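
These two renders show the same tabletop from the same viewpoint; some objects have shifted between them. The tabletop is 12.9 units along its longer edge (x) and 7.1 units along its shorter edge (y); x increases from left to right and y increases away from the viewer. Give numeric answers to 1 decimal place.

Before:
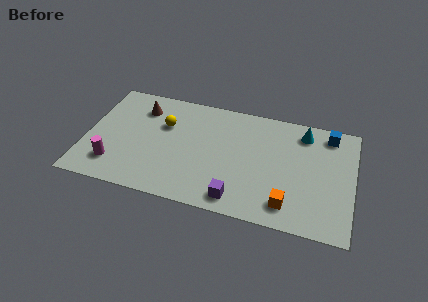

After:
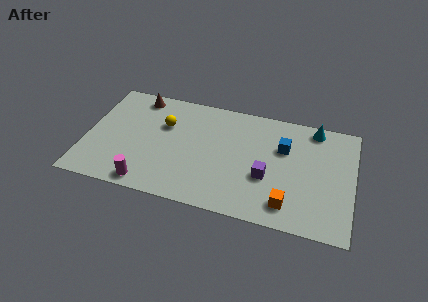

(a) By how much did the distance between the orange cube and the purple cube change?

-0.6

Before: roughly 2.4 units apart; after: 1.8. That's 0.6 units closer together.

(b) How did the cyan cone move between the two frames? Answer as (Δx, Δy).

(0.5, 0.4)

The cyan cone was at about (10.4, 5.9) and moved to about (10.9, 6.3).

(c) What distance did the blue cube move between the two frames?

2.5

The blue cube was near (11.6, 6.1) before and (9.5, 4.7) after, so it travelled √(2.1² + 1.4²) ≈ 2.5 units.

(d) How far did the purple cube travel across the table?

2.1

The purple cube moved from about (7.5, 1.0) to (8.8, 2.7), a distance of √(1.3² + 1.7²) ≈ 2.1.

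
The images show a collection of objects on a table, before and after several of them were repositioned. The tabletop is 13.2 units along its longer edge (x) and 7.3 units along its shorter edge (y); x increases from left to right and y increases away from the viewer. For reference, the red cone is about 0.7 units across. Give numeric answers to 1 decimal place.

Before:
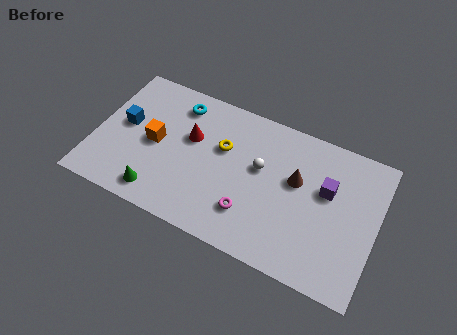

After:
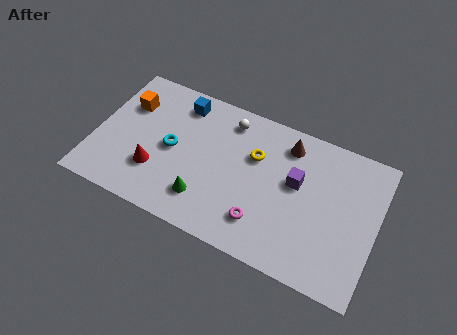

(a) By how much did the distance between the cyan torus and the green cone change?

-2.3

The distance was about 4.9 in the first image and 2.6 in the second, so they moved 2.3 units closer together.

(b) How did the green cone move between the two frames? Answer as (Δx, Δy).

(2.1, 0.6)

The green cone started near (3.3, 1.1) and ended near (5.4, 1.7).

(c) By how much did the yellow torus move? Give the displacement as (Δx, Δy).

(1.5, 0.2)

The yellow torus was at about (5.9, 4.6) and moved to about (7.4, 4.8).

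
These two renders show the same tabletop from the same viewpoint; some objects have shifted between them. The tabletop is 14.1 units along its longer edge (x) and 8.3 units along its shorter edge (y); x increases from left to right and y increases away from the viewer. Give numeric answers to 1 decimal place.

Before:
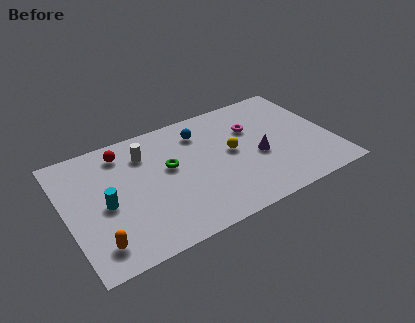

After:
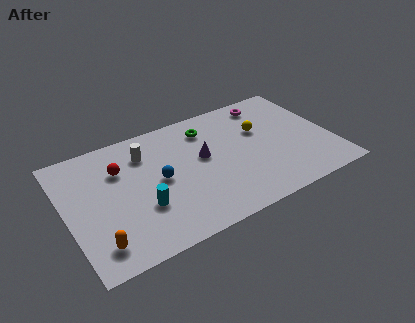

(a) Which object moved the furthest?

the blue sphere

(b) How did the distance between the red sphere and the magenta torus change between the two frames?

+1.4

Before: roughly 6.9 units apart; after: 8.3. That's 1.4 units further apart.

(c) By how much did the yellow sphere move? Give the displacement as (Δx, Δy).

(1.7, 0.9)

The yellow sphere was at about (8.8, 4.4) and moved to about (10.5, 5.3).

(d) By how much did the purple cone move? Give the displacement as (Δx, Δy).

(-2.8, 1.2)

The purple cone was at about (10.1, 3.5) and moved to about (7.3, 4.7).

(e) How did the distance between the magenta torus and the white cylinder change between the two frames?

+1.1

The distance was about 5.7 in the first image and 6.8 in the second, so they moved 1.1 units further apart.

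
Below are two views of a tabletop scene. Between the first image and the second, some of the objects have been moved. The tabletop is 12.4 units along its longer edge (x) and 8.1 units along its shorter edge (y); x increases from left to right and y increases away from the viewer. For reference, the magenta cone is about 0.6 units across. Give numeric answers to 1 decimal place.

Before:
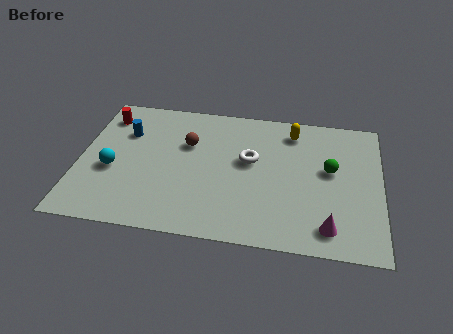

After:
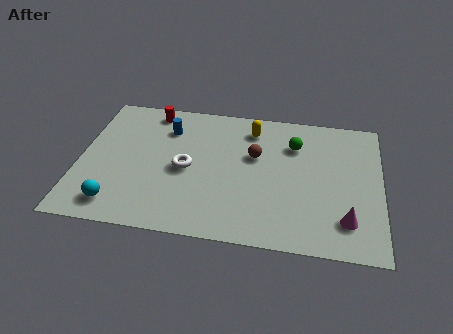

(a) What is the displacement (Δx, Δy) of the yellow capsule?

(-1.7, -0.1)

From the two frames, the yellow capsule sits at roughly (8.7, 6.7) before and (7.0, 6.6) after.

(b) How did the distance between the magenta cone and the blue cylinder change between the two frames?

-0.9

The distance was about 9.5 in the first image and 8.6 in the second, so they moved 0.9 units closer together.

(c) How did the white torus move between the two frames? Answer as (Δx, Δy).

(-2.6, -0.9)

From the two frames, the white torus sits at roughly (7.0, 4.7) before and (4.4, 3.8) after.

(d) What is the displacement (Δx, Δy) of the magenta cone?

(0.7, 0.5)

The magenta cone was at about (10.3, 1.3) and moved to about (11.0, 1.8).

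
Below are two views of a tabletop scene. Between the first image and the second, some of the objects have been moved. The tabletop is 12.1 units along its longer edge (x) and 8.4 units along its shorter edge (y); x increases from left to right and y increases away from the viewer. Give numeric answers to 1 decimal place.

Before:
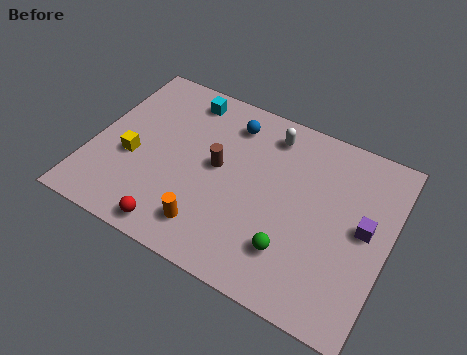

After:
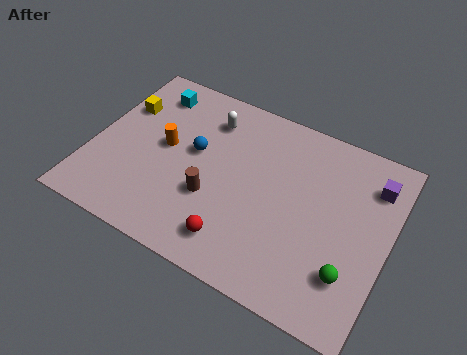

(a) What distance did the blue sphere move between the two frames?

2.3

From (5.3, 6.8) to (4.1, 4.8), the blue sphere covered √(1.2² + 2.0²) ≈ 2.3 units.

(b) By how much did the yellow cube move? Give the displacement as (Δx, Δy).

(-0.8, 2.3)

From the two frames, the yellow cube sits at roughly (1.7, 3.4) before and (0.9, 5.7) after.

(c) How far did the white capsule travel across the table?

2.5

The white capsule moved from about (6.9, 7.0) to (4.4, 6.6), a distance of √(2.5² + 0.4²) ≈ 2.5.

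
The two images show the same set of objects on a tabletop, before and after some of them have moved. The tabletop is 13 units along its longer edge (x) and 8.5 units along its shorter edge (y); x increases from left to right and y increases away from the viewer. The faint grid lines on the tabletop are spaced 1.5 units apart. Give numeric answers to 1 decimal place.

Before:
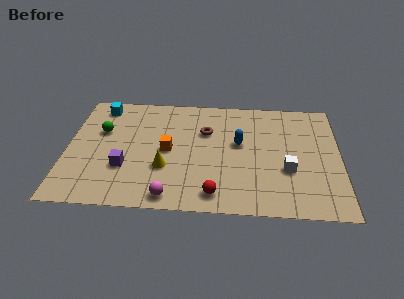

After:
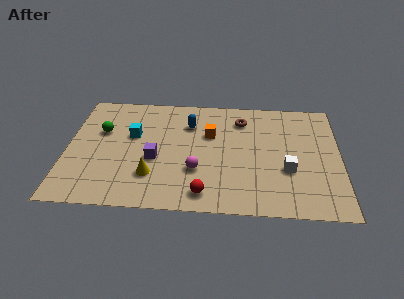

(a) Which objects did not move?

the white cube and the green sphere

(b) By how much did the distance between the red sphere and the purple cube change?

-1.3

They were about 4.6 units apart before and 3.3 after — 1.3 units closer together.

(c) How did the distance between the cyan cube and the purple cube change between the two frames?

-2.7

Before: roughly 4.7 units apart; after: 2.0. That's 2.7 units closer together.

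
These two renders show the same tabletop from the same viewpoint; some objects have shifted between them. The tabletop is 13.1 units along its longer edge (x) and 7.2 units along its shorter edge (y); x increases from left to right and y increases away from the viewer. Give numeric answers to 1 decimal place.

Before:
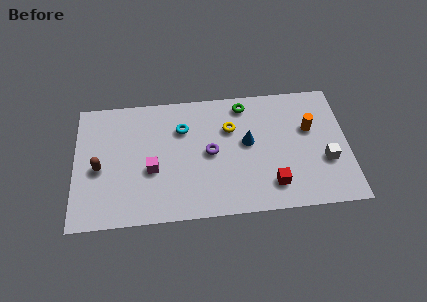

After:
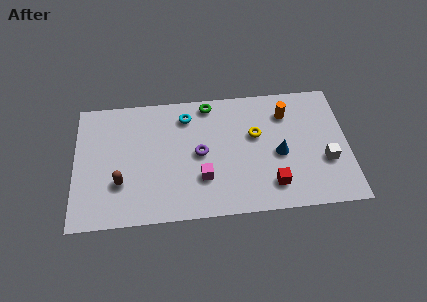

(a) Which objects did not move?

the white cube and the red cube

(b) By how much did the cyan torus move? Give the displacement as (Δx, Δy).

(0.2, 0.7)

The cyan torus started near (5.2, 5.1) and ended near (5.4, 5.8).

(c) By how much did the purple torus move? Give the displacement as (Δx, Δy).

(-0.5, 0.0)

The purple torus was at about (6.5, 3.6) and moved to about (6.0, 3.6).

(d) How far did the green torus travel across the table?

1.7

From (8.2, 6.2) to (6.5, 6.4), the green torus covered √(1.7² + 0.2²) ≈ 1.7 units.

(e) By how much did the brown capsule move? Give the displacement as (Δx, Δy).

(1.0, -0.9)

The brown capsule started near (1.2, 3.2) and ended near (2.2, 2.3).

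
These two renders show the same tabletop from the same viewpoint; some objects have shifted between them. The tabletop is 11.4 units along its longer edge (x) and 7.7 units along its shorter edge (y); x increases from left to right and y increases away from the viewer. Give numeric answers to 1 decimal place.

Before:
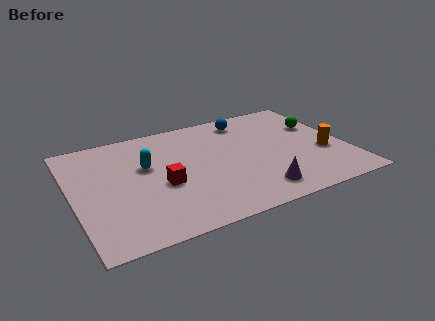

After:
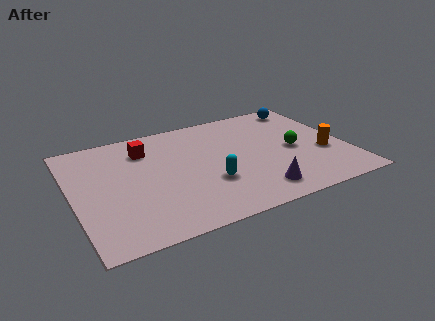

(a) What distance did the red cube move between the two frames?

2.7

The red cube moved from about (3.6, 3.2) to (3.2, 5.9), a distance of √(0.4² + 2.7²) ≈ 2.7.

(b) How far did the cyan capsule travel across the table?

3.2

The cyan capsule moved from about (3.1, 4.7) to (5.5, 2.6), a distance of √(2.4² + 2.1²) ≈ 3.2.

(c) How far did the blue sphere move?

2.6

From (7.6, 6.5) to (10.2, 6.7), the blue sphere covered √(2.6² + 0.2²) ≈ 2.6 units.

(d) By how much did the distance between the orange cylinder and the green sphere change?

-0.7

They were about 2.1 units apart before and 1.4 after — 0.7 units closer together.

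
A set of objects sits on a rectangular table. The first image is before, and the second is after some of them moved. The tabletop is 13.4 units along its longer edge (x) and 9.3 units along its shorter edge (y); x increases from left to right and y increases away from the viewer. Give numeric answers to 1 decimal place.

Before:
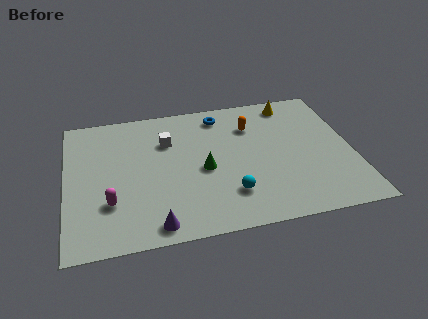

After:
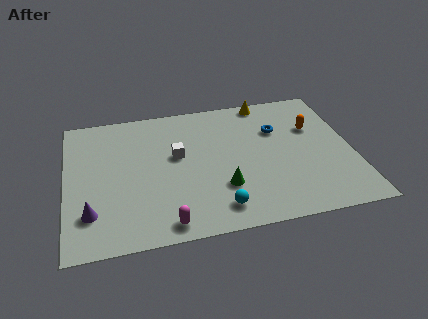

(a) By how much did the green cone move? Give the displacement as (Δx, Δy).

(0.8, -1.4)

From the two frames, the green cone sits at roughly (6.4, 4.2) before and (7.2, 2.8) after.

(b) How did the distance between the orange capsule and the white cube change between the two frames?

+2.5

The distance was about 4.0 in the first image and 6.5 in the second, so they moved 2.5 units further apart.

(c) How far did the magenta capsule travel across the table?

3.1

The magenta capsule moved from about (2.0, 2.8) to (4.5, 1.0), a distance of √(2.5² + 1.8²) ≈ 3.1.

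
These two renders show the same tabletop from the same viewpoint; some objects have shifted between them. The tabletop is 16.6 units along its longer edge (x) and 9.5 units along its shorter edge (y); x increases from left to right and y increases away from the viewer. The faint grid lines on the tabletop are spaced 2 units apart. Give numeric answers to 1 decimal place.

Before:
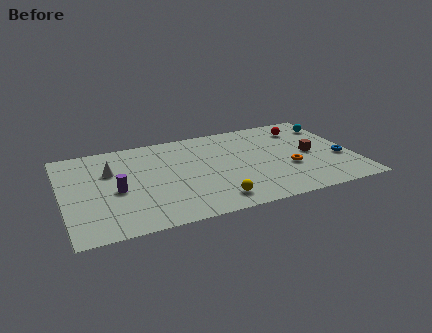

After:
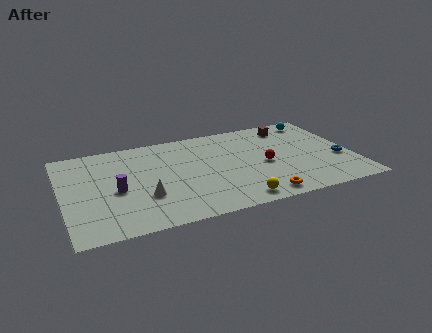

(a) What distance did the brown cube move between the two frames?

3.4

The brown cube was near (14.2, 4.6) before and (13.4, 7.9) after, so it travelled √(0.8² + 3.3²) ≈ 3.4 units.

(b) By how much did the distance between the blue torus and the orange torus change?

+2.5

They were about 3.0 units apart before and 5.5 after — 2.5 units further apart.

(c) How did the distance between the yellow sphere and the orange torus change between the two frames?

-3.5

The distance was about 4.9 in the first image and 1.4 in the second, so they moved 3.5 units closer together.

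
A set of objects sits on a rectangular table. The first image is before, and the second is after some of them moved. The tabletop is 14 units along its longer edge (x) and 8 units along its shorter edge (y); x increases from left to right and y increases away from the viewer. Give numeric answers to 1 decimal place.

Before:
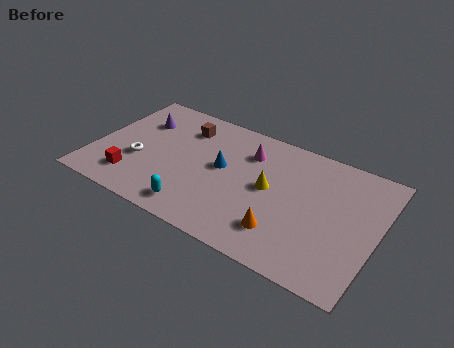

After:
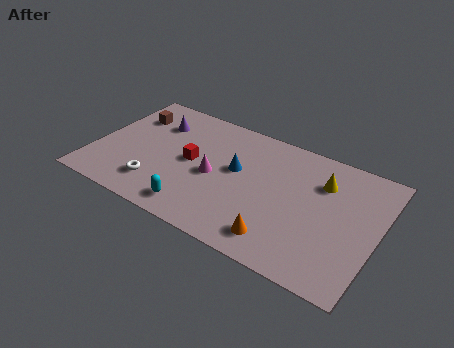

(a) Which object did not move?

the cyan capsule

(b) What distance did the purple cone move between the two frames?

0.8

From (1.9, 5.7) to (2.7, 5.9), the purple cone covered √(0.8² + 0.2²) ≈ 0.8 units.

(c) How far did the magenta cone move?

2.7

From (7.4, 6.0) to (6.0, 3.7), the magenta cone covered √(1.4² + 2.3²) ≈ 2.7 units.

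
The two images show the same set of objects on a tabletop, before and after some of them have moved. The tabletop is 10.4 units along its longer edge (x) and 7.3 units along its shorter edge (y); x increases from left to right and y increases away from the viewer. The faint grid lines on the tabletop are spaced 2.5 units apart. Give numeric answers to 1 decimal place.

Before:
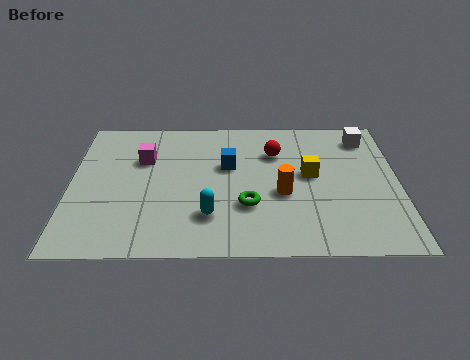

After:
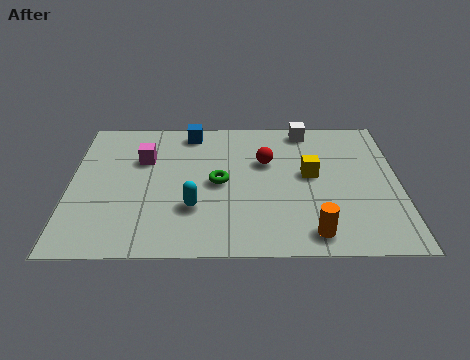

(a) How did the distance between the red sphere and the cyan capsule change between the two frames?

-0.6

The distance was about 3.9 in the first image and 3.3 in the second, so they moved 0.6 units closer together.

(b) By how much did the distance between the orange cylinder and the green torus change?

+2.6

The distance was about 1.3 in the first image and 3.9 in the second, so they moved 2.6 units further apart.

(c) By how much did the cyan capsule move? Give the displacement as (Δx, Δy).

(-0.5, 0.4)

The cyan capsule was at about (4.4, 1.9) and moved to about (3.9, 2.3).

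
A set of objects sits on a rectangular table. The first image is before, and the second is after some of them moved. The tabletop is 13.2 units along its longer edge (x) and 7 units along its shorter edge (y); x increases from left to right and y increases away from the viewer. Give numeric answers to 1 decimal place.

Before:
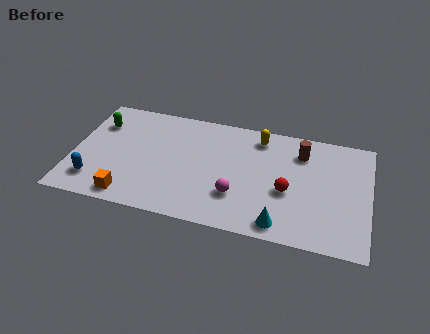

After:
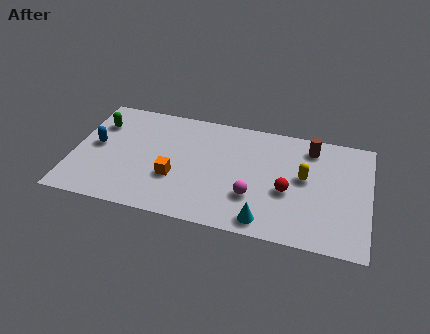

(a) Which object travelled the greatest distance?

the yellow capsule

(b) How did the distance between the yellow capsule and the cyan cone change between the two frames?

-1.7

They were about 5.1 units apart before and 3.4 after — 1.7 units closer together.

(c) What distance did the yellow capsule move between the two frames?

2.9

The yellow capsule moved from about (8.2, 5.9) to (10.3, 3.9), a distance of √(2.1² + 2.0²) ≈ 2.9.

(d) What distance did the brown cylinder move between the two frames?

0.6

The brown cylinder was near (10.1, 5.4) before and (10.5, 5.8) after, so it travelled √(0.4² + 0.4²) ≈ 0.6 units.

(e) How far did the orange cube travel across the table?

2.5

From (2.7, 0.9) to (4.6, 2.5), the orange cube covered √(1.9² + 1.6²) ≈ 2.5 units.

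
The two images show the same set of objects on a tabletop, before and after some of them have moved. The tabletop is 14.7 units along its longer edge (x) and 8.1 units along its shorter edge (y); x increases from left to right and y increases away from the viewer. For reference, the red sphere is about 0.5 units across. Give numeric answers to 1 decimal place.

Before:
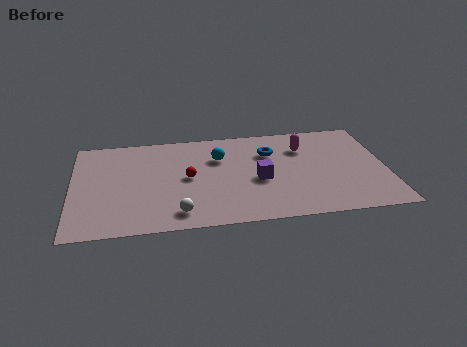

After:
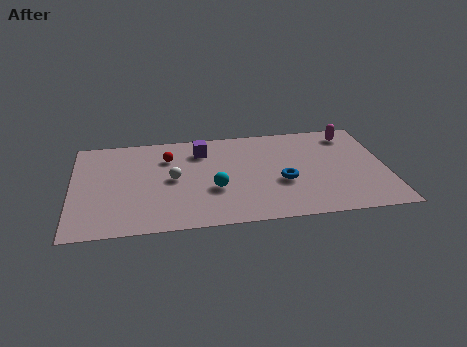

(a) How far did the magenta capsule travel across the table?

2.5

From (10.9, 5.9) to (13.2, 6.8), the magenta capsule covered √(2.3² + 0.9²) ≈ 2.5 units.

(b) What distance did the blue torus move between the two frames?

2.5

The blue torus was near (9.3, 5.7) before and (9.8, 3.2) after, so it travelled √(0.5² + 2.5²) ≈ 2.5 units.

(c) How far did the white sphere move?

2.8

The white sphere moved from about (4.9, 1.3) to (4.7, 4.1), a distance of √(0.2² + 2.8²) ≈ 2.8.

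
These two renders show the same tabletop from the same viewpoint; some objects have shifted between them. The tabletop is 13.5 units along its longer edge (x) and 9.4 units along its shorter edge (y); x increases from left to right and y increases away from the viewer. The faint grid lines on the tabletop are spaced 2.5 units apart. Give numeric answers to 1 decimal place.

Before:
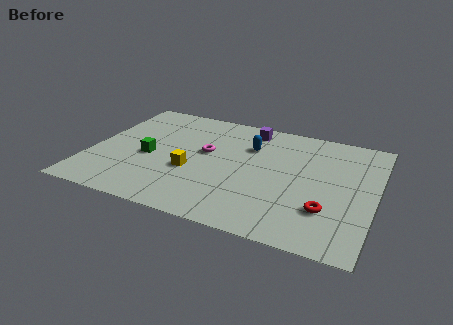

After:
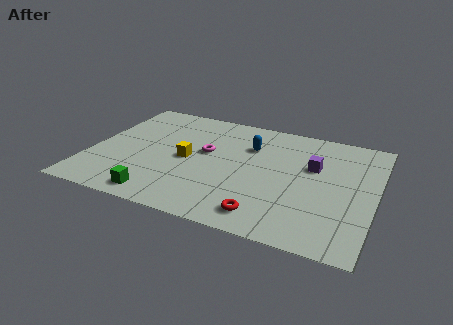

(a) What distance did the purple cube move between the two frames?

4.0

From (7.2, 8.1) to (10.5, 5.9), the purple cube covered √(3.3² + 2.2²) ≈ 4.0 units.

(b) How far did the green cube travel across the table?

3.1

From (2.8, 4.1) to (3.7, 1.1), the green cube covered √(0.9² + 3.0²) ≈ 3.1 units.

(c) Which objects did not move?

the magenta torus and the blue capsule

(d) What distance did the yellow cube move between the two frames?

0.9

From (4.9, 3.6) to (4.6, 4.5), the yellow cube covered √(0.3² + 0.9²) ≈ 0.9 units.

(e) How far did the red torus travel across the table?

3.0

The red torus was near (11.4, 2.7) before and (8.7, 1.4) after, so it travelled √(2.7² + 1.3²) ≈ 3.0 units.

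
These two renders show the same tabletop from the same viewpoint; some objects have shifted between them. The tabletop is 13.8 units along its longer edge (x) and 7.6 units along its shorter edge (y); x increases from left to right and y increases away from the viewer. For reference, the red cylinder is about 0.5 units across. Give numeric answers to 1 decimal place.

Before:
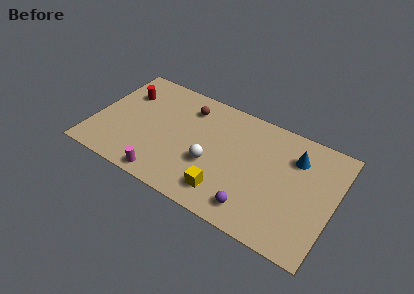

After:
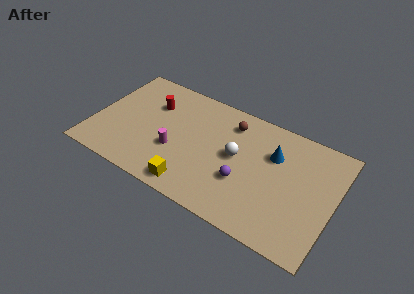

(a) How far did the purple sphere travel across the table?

1.6

The purple sphere moved from about (9.6, 1.3) to (8.8, 2.7), a distance of √(0.8² + 1.4²) ≈ 1.6.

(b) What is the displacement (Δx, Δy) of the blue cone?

(-1.2, -0.4)

The blue cone started near (11.4, 5.6) and ended near (10.2, 5.2).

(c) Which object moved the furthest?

the brown sphere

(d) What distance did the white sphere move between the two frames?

1.8

From (6.9, 2.9) to (8.2, 4.1), the white sphere covered √(1.3² + 1.2²) ≈ 1.8 units.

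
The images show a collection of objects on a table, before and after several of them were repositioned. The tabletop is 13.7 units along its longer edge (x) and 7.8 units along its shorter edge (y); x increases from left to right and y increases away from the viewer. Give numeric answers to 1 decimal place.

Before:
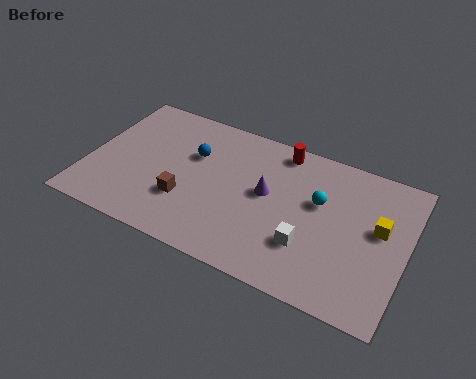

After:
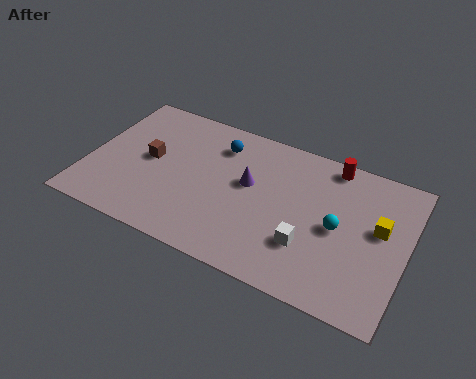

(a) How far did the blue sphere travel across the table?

1.4

The blue sphere was near (4.4, 5.1) before and (5.4, 6.1) after, so it travelled √(1.0² + 1.0²) ≈ 1.4 units.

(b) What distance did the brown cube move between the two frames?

2.4

The brown cube was near (4.4, 2.5) before and (2.6, 4.1) after, so it travelled √(1.8² + 1.6²) ≈ 2.4 units.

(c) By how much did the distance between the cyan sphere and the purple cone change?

+1.7

The distance was about 2.3 in the first image and 4.0 in the second, so they moved 1.7 units further apart.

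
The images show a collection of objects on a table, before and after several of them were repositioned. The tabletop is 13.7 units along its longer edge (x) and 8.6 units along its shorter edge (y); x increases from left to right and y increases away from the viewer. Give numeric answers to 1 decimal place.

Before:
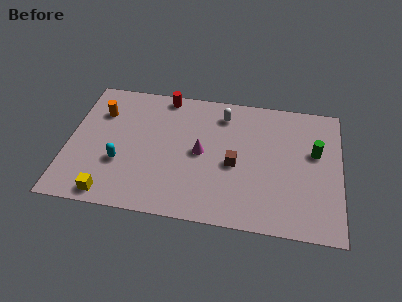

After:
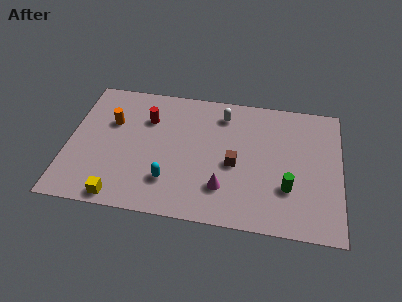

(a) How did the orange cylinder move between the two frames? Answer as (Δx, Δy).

(0.6, -0.6)

From the two frames, the orange cylinder sits at roughly (1.5, 6.2) before and (2.1, 5.6) after.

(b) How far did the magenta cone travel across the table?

2.4

The magenta cone was near (6.7, 4.3) before and (7.9, 2.2) after, so it travelled √(1.2² + 2.1²) ≈ 2.4 units.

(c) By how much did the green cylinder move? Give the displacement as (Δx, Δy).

(-1.3, -2.5)

From the two frames, the green cylinder sits at roughly (12.4, 5.2) before and (11.1, 2.7) after.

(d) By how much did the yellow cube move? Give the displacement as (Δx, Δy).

(0.5, -0.1)

The yellow cube was at about (2.3, 0.9) and moved to about (2.8, 0.8).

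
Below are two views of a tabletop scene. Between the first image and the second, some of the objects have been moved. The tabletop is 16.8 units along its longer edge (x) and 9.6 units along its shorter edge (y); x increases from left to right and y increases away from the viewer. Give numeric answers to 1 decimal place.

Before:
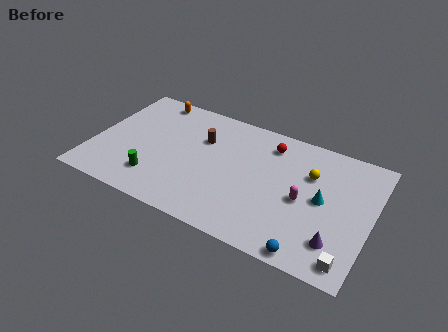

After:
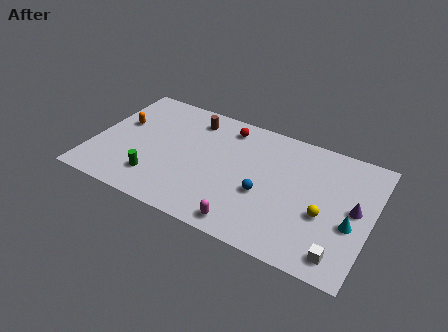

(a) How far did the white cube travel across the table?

0.5

From (15.8, 1.2) to (15.3, 1.4), the white cube covered √(0.5² + 0.2²) ≈ 0.5 units.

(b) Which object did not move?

the green cylinder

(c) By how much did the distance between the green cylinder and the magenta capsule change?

-3.2

Before: roughly 9.0 units apart; after: 5.8. That's 3.2 units closer together.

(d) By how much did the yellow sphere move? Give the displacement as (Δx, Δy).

(1.1, -2.7)

The yellow sphere was at about (13.0, 6.5) and moved to about (14.1, 3.8).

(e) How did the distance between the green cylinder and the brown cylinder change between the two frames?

+1.0

The distance was about 4.9 in the first image and 5.9 in the second, so they moved 1.0 units further apart.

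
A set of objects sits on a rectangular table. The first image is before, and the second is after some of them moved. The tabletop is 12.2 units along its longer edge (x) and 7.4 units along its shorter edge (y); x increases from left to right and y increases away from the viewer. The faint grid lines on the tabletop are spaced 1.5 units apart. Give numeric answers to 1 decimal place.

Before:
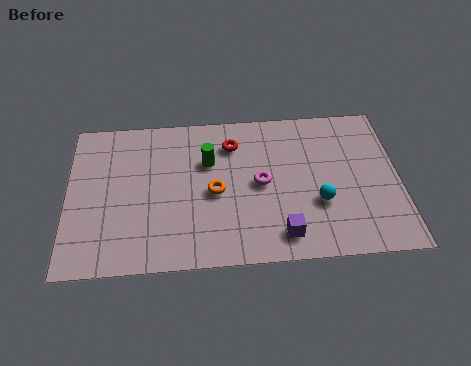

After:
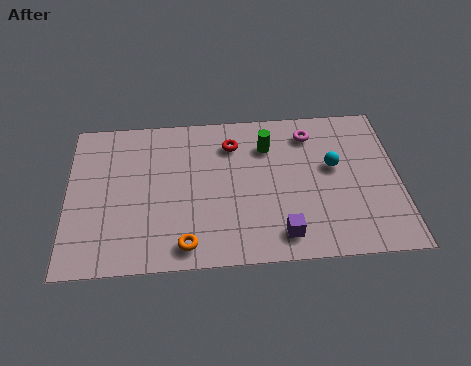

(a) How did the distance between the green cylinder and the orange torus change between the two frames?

+4.0

Before: roughly 1.5 units apart; after: 5.5. That's 4.0 units further apart.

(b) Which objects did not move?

the red torus and the purple cube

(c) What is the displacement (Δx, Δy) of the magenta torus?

(1.9, 2.3)

The magenta torus started near (7.1, 3.7) and ended near (9.0, 6.0).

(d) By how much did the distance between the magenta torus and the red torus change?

+0.7

The distance was about 2.2 in the first image and 2.9 in the second, so they moved 0.7 units further apart.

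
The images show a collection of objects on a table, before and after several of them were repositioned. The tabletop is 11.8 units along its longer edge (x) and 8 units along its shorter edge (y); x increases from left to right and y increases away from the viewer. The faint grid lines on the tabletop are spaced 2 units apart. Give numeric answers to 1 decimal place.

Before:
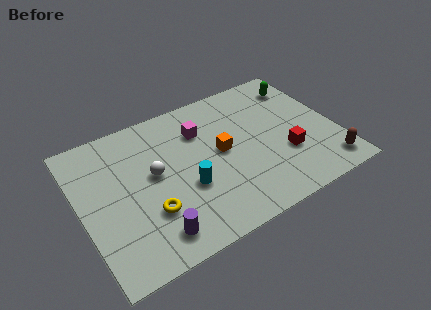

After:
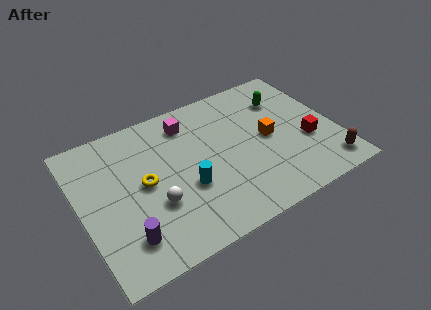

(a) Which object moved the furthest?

the orange cube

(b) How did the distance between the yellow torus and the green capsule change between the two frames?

-1.6

The distance was about 8.7 in the first image and 7.1 in the second, so they moved 1.6 units closer together.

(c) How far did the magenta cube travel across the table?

0.9

The magenta cube moved from about (5.8, 5.8) to (5.3, 6.5), a distance of √(0.5² + 0.7²) ≈ 0.9.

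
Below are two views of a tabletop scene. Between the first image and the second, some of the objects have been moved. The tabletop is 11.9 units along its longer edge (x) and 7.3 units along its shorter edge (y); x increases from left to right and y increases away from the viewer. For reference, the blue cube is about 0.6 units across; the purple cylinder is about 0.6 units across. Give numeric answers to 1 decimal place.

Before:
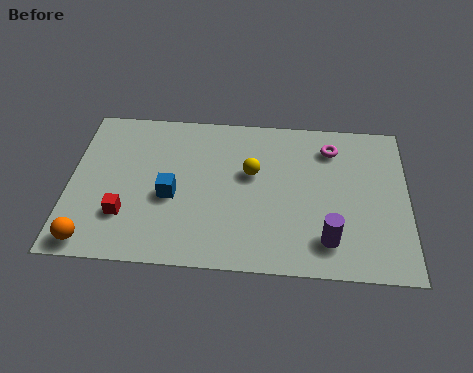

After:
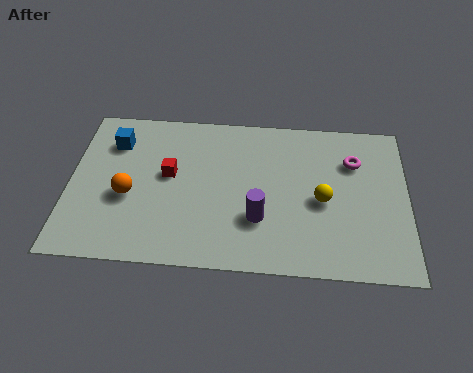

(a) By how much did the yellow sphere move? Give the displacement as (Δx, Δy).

(2.5, -1.1)

The yellow sphere started near (6.4, 4.4) and ended near (8.9, 3.3).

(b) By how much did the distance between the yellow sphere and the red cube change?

+0.5

The distance was about 5.0 in the first image and 5.5 in the second, so they moved 0.5 units further apart.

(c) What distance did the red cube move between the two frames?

2.5

The red cube was near (2.0, 2.1) before and (3.5, 4.1) after, so it travelled √(1.5² + 2.0²) ≈ 2.5 units.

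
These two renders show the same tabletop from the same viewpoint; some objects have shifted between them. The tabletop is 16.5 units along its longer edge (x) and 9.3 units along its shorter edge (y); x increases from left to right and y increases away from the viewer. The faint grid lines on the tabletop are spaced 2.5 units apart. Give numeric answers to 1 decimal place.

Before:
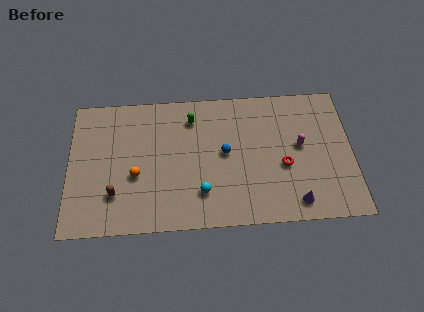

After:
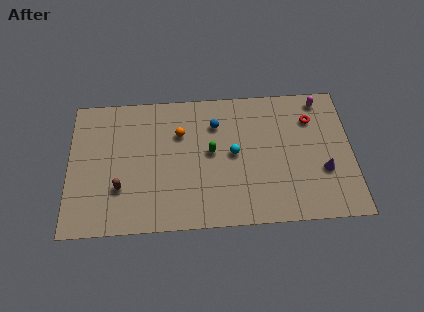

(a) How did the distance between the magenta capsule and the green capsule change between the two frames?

+0.5

They were about 6.7 units apart before and 7.2 after — 0.5 units further apart.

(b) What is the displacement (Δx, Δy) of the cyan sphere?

(1.9, 2.5)

The cyan sphere was at about (7.7, 2.3) and moved to about (9.6, 4.8).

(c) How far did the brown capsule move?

0.5

The brown capsule was near (2.7, 2.5) before and (3.0, 2.9) after, so it travelled √(0.3² + 0.4²) ≈ 0.5 units.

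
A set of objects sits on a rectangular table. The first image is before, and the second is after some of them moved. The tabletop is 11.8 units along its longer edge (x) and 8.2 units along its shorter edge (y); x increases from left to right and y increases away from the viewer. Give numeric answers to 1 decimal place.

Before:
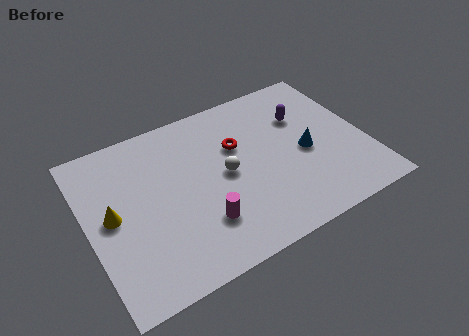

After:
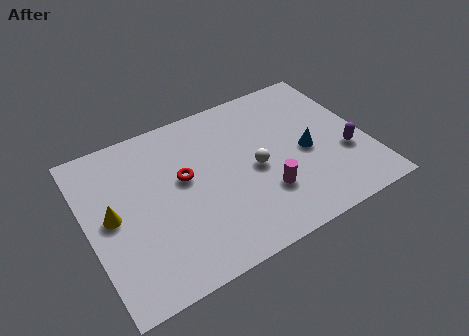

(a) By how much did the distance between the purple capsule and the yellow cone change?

+1.4

The distance was about 8.5 in the first image and 9.9 in the second, so they moved 1.4 units further apart.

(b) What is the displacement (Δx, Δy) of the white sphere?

(1.2, -0.3)

The white sphere was at about (5.8, 4.1) and moved to about (7.0, 3.8).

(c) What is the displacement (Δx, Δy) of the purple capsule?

(1.4, -2.7)

From the two frames, the purple capsule sits at roughly (9.4, 5.6) before and (10.8, 2.9) after.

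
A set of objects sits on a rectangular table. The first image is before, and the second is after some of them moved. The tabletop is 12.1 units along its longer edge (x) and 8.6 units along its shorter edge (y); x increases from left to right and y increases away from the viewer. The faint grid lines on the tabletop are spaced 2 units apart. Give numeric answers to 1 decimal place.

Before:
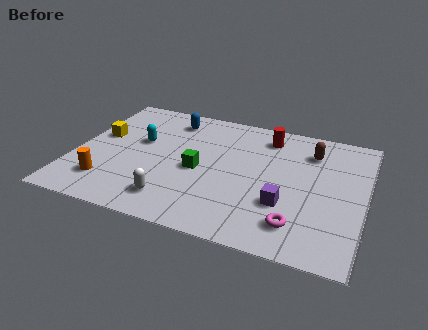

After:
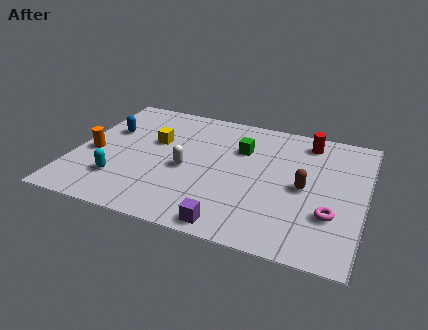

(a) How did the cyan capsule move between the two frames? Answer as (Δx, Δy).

(-0.5, -2.9)

The cyan capsule started near (2.6, 5.1) and ended near (2.1, 2.2).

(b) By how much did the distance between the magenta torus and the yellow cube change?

-1.2

They were about 9.2 units apart before and 8.0 after — 1.2 units closer together.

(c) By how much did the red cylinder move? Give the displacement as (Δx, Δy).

(1.7, 0.2)

The red cylinder was at about (7.8, 7.1) and moved to about (9.5, 7.3).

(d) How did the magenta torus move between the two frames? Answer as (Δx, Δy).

(1.3, 1.0)

The magenta torus was at about (9.5, 1.7) and moved to about (10.8, 2.7).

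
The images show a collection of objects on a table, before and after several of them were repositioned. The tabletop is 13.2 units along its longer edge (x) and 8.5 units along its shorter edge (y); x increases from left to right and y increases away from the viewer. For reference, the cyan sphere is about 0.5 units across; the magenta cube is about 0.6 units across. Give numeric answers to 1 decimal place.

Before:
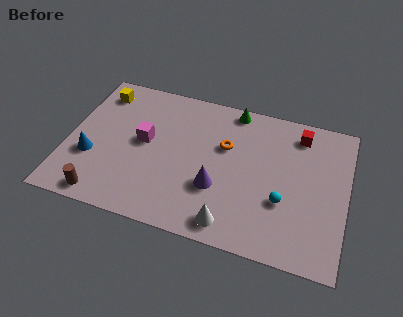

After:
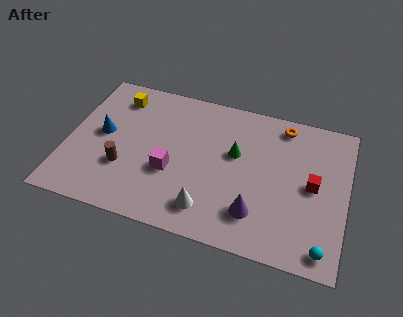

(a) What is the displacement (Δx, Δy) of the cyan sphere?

(2.0, -2.0)

The cyan sphere was at about (10.3, 3.0) and moved to about (12.3, 1.0).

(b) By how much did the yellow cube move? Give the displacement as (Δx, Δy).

(0.9, -0.1)

The yellow cube was at about (1.2, 7.0) and moved to about (2.1, 6.9).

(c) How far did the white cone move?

1.2

From (8.0, 1.1) to (6.9, 1.6), the white cone covered √(1.1² + 0.5²) ≈ 1.2 units.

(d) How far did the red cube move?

2.9

The red cube was near (10.8, 7.1) before and (11.6, 4.3) after, so it travelled √(0.8² + 2.8²) ≈ 2.9 units.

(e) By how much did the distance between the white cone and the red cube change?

-1.2

The distance was about 6.6 in the first image and 5.4 in the second, so they moved 1.2 units closer together.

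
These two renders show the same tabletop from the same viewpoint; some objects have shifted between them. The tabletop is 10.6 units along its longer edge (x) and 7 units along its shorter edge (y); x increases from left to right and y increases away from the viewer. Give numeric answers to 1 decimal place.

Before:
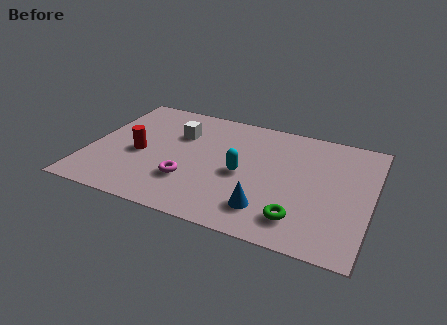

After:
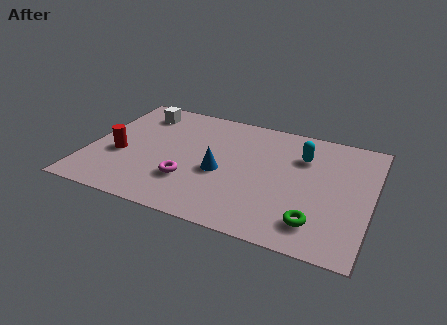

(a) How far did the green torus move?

0.6

The green torus was near (8.1, 1.4) before and (8.7, 1.4) after, so it travelled √(0.6² + 0.0²) ≈ 0.6 units.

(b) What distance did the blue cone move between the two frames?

2.4

The blue cone was near (6.9, 1.5) before and (5.0, 3.0) after, so it travelled √(1.9² + 1.5²) ≈ 2.4 units.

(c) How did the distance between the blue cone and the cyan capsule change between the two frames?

+1.5

They were about 2.0 units apart before and 3.5 after — 1.5 units further apart.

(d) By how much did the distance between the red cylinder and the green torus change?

+1.2

They were about 6.4 units apart before and 7.6 after — 1.2 units further apart.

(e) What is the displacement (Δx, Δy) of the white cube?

(-1.6, 0.9)

The white cube started near (3.2, 4.8) and ended near (1.6, 5.7).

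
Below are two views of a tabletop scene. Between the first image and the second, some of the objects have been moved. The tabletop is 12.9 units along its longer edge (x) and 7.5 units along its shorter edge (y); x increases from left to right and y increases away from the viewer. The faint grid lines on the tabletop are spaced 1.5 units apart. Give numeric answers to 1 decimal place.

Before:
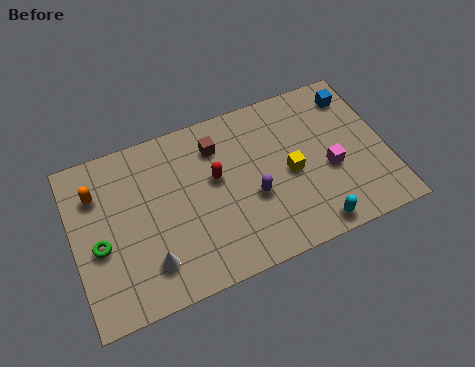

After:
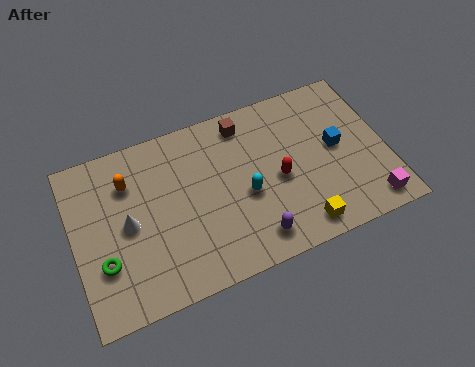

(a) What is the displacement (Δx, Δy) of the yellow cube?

(0.1, -2.5)

The yellow cube started near (8.9, 3.5) and ended near (9.0, 1.0).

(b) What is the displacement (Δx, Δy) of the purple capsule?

(-0.2, -1.8)

From the two frames, the purple capsule sits at roughly (7.3, 3.0) before and (7.1, 1.2) after.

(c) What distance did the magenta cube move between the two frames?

2.5

The magenta cube was near (10.5, 3.1) before and (11.9, 1.0) after, so it travelled √(1.4² + 2.1²) ≈ 2.5 units.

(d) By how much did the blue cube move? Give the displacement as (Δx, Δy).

(-1.0, -2.1)

The blue cube was at about (11.9, 6.1) and moved to about (10.9, 4.0).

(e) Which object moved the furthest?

the cyan capsule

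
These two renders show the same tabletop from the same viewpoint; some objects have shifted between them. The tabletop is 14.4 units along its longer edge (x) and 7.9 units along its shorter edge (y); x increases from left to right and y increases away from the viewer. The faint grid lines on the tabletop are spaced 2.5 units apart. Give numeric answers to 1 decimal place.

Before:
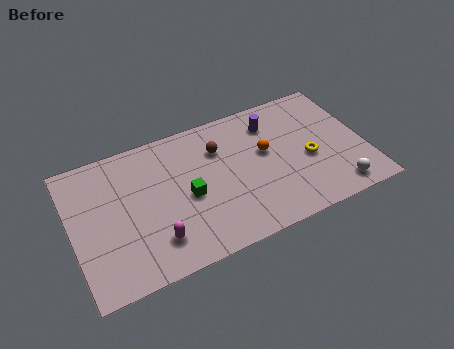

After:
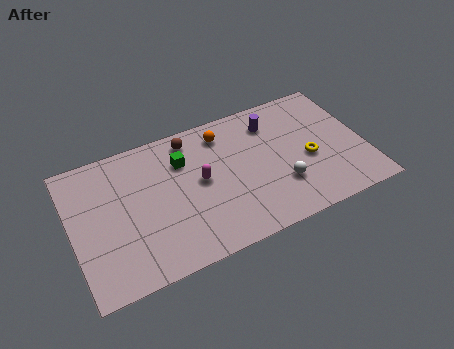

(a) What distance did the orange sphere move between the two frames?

2.7

The orange sphere was near (9.6, 4.6) before and (7.7, 6.5) after, so it travelled √(1.9² + 1.9²) ≈ 2.7 units.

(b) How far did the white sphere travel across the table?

2.9

The white sphere was near (12.7, 1.1) before and (10.1, 2.4) after, so it travelled √(2.6² + 1.3²) ≈ 2.9 units.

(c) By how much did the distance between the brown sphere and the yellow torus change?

+1.7

They were about 4.8 units apart before and 6.5 after — 1.7 units further apart.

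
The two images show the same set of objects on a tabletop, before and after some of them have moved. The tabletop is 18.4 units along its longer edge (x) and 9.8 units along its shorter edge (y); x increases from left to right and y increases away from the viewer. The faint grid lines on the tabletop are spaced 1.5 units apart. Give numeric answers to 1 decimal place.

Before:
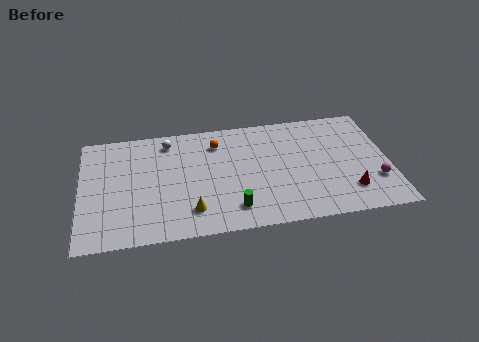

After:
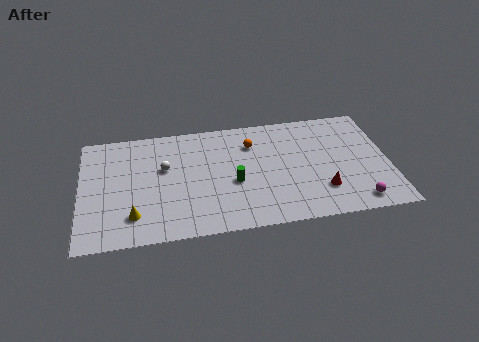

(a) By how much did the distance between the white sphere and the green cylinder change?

-2.9

They were about 7.4 units apart before and 4.5 after — 2.9 units closer together.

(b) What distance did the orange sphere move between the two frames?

2.1

The orange sphere was near (8.2, 7.7) before and (10.3, 7.3) after, so it travelled √(2.1² + 0.4²) ≈ 2.1 units.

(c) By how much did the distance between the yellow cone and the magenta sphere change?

+2.2

Before: roughly 11.0 units apart; after: 13.2. That's 2.2 units further apart.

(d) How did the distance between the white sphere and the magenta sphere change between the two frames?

-1.1

The distance was about 13.3 in the first image and 12.2 in the second, so they moved 1.1 units closer together.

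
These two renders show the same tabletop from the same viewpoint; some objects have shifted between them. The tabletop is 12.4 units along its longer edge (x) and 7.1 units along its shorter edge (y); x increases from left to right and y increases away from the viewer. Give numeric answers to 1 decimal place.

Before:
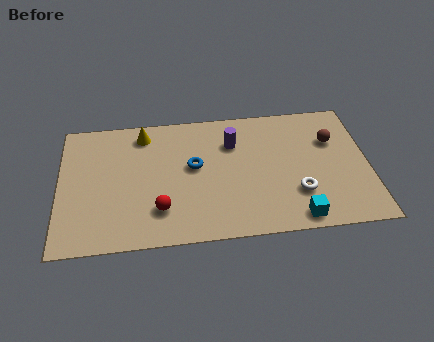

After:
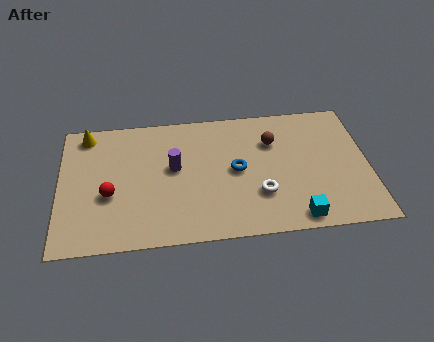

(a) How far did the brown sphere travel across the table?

2.4

The brown sphere moved from about (11.0, 4.8) to (8.6, 5.0), a distance of √(2.4² + 0.2²) ≈ 2.4.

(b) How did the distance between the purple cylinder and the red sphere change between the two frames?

-1.6

The distance was about 4.5 in the first image and 2.9 in the second, so they moved 1.6 units closer together.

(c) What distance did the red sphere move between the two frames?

2.2

The red sphere was near (4.0, 1.8) before and (2.0, 2.8) after, so it travelled √(2.0² + 1.0²) ≈ 2.2 units.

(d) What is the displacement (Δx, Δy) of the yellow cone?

(-2.3, 0.2)

The yellow cone started near (3.4, 6.0) and ended near (1.1, 6.2).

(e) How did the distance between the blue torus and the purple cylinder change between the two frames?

+0.6

The distance was about 1.9 in the first image and 2.5 in the second, so they moved 0.6 units further apart.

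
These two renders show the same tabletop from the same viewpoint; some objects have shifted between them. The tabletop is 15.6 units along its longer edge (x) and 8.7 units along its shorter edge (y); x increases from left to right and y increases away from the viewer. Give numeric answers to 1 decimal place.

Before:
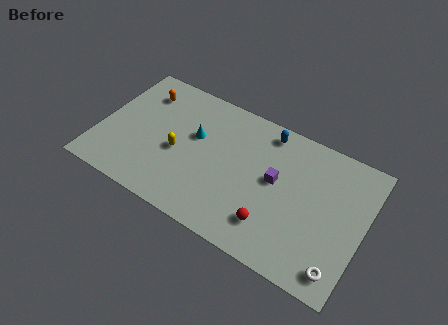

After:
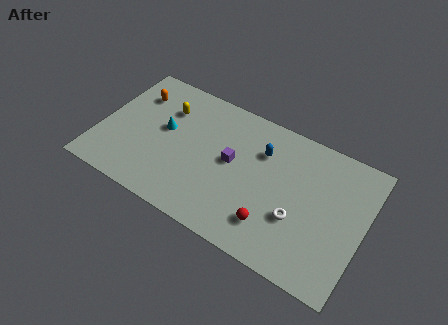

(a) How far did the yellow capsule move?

2.7

The yellow capsule was near (4.7, 3.8) before and (3.6, 6.3) after, so it travelled √(1.1² + 2.5²) ≈ 2.7 units.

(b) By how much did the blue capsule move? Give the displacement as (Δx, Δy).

(-0.1, -1.4)

From the two frames, the blue capsule sits at roughly (9.5, 7.6) before and (9.4, 6.2) after.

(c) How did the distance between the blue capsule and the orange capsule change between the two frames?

+0.3

They were about 7.4 units apart before and 7.7 after — 0.3 units further apart.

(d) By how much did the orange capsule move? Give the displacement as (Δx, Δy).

(-0.4, -0.3)

From the two frames, the orange capsule sits at roughly (2.1, 6.8) before and (1.7, 6.5) after.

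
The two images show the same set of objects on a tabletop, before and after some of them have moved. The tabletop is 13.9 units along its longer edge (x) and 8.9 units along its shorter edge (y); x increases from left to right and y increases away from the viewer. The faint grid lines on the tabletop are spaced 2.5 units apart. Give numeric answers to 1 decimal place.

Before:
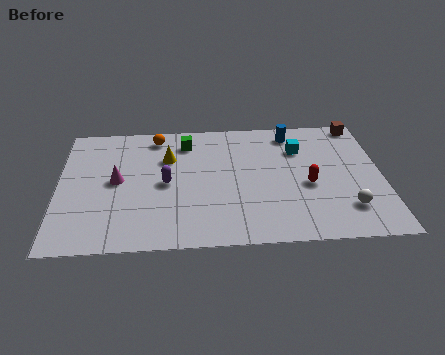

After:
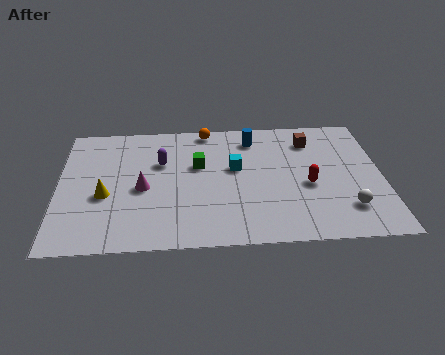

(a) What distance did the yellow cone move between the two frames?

3.7

The yellow cone was near (4.7, 6.1) before and (2.0, 3.6) after, so it travelled √(2.7² + 2.5²) ≈ 3.7 units.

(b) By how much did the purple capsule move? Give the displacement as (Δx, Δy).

(-0.2, 1.5)

The purple capsule started near (4.6, 4.3) and ended near (4.4, 5.8).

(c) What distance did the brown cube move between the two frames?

2.5

From (13.1, 8.1) to (10.9, 7.0), the brown cube covered √(2.2² + 1.1²) ≈ 2.5 units.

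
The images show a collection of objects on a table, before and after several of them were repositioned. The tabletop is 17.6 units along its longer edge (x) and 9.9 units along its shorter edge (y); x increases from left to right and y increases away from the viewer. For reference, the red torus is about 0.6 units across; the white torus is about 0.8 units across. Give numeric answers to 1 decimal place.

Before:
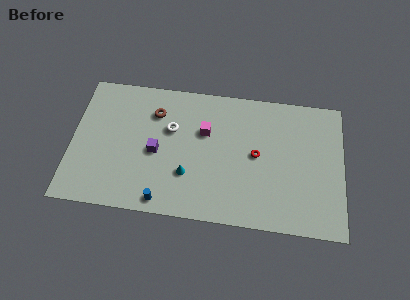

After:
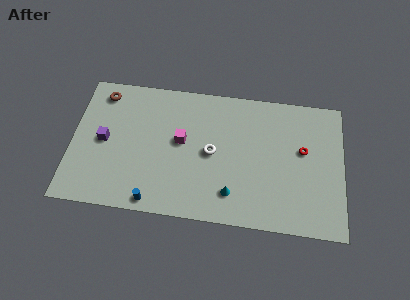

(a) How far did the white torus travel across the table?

3.0

From (6.4, 6.3) to (9.1, 4.9), the white torus covered √(2.7² + 1.4²) ≈ 3.0 units.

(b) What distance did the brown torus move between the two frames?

3.6

From (5.3, 7.4) to (1.8, 8.4), the brown torus covered √(3.5² + 1.0²) ≈ 3.6 units.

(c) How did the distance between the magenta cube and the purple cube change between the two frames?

+1.4

Before: roughly 3.6 units apart; after: 5.0. That's 1.4 units further apart.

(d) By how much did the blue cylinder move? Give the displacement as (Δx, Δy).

(-0.6, -0.1)

The blue cylinder was at about (6.1, 1.0) and moved to about (5.5, 0.9).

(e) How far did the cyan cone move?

3.1

From (7.6, 3.1) to (10.5, 2.1), the cyan cone covered √(2.9² + 1.0²) ≈ 3.1 units.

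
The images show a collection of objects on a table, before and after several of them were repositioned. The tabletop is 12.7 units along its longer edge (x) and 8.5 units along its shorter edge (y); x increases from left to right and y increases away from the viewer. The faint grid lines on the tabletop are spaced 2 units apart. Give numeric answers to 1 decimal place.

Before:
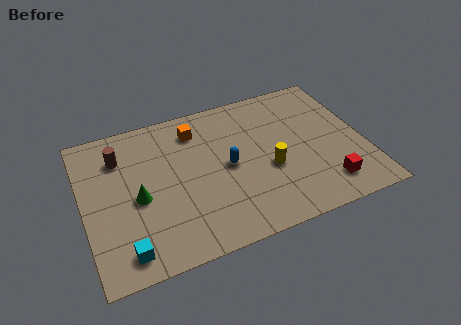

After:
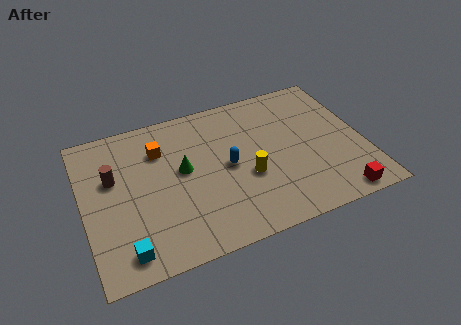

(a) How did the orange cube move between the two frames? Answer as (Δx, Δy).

(-1.7, -0.6)

The orange cube was at about (5.3, 6.8) and moved to about (3.6, 6.2).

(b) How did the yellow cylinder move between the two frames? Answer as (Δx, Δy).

(-1.0, -0.1)

The yellow cylinder started near (8.3, 3.4) and ended near (7.3, 3.3).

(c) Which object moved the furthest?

the green cone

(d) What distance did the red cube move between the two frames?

0.9

The red cube was near (10.7, 1.6) before and (11.1, 0.8) after, so it travelled √(0.4² + 0.8²) ≈ 0.9 units.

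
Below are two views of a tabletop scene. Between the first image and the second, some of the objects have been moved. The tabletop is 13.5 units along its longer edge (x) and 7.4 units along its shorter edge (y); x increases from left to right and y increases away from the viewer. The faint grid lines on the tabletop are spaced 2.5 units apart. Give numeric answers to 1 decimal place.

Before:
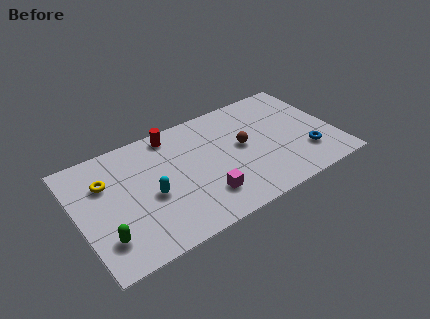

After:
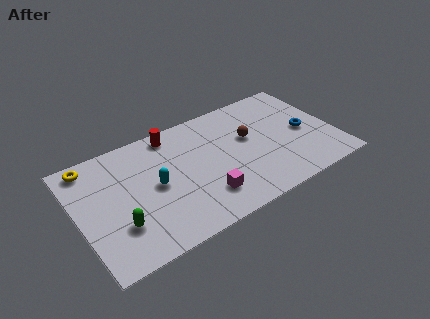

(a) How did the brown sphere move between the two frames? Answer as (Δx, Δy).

(0.4, 0.4)

The brown sphere was at about (8.7, 4.0) and moved to about (9.1, 4.4).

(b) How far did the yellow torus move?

1.5

The yellow torus was near (1.6, 5.1) before and (1.0, 6.5) after, so it travelled √(0.6² + 1.4²) ≈ 1.5 units.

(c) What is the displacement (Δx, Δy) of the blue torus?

(0.2, 1.5)

The blue torus was at about (11.8, 2.0) and moved to about (12.0, 3.5).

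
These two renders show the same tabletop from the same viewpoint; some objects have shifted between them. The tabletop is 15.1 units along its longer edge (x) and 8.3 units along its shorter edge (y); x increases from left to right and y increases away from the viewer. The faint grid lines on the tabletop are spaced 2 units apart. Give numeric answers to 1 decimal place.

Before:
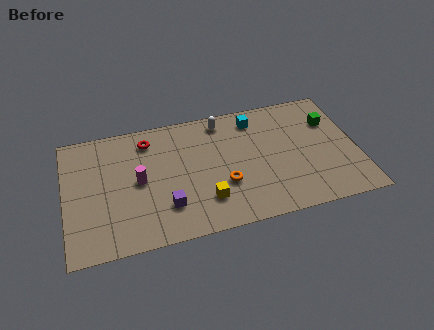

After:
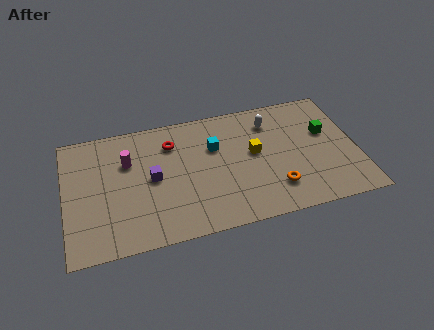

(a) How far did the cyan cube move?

2.6

The cyan cube was near (10.0, 6.9) before and (7.8, 5.5) after, so it travelled √(2.2² + 1.4²) ≈ 2.6 units.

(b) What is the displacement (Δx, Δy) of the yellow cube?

(2.7, 2.5)

The yellow cube was at about (7.1, 2.1) and moved to about (9.8, 4.6).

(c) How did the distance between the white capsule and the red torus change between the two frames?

+1.3

Before: roughly 3.9 units apart; after: 5.2. That's 1.3 units further apart.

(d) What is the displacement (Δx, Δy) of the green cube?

(-0.3, -0.7)

From the two frames, the green cube sits at roughly (13.9, 5.8) before and (13.6, 5.1) after.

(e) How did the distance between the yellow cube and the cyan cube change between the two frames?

-3.4

Before: roughly 5.6 units apart; after: 2.2. That's 3.4 units closer together.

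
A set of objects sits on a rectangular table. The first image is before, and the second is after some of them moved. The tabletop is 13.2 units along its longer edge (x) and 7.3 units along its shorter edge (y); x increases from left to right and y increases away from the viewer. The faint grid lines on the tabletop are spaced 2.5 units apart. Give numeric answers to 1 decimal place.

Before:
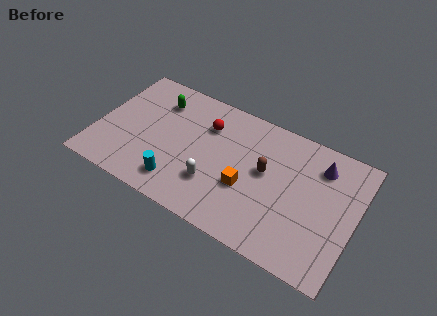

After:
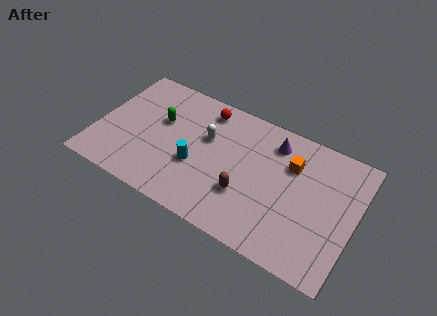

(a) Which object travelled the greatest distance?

the orange cube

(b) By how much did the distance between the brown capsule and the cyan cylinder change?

-2.3

They were about 4.9 units apart before and 2.6 after — 2.3 units closer together.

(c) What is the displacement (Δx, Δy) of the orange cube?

(2.0, 2.3)

The orange cube started near (7.8, 2.8) and ended near (9.8, 5.1).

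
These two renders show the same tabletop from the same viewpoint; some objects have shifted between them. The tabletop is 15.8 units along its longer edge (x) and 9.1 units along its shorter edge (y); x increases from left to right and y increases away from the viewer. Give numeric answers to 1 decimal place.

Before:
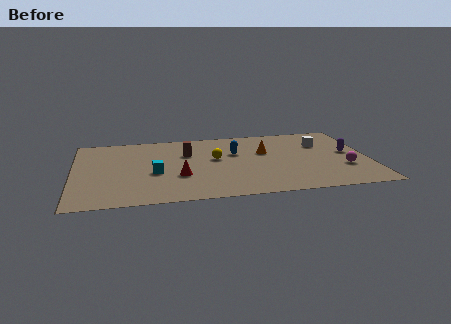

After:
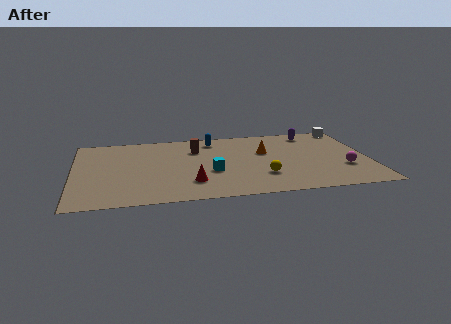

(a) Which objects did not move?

the magenta sphere and the orange cone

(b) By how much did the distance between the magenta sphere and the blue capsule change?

+1.9

The distance was about 6.4 in the first image and 8.3 in the second, so they moved 1.9 units further apart.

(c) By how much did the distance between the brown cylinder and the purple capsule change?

-2.3

Before: roughly 8.8 units apart; after: 6.5. That's 2.3 units closer together.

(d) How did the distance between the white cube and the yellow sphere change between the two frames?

+1.6

The distance was about 5.9 in the first image and 7.5 in the second, so they moved 1.6 units further apart.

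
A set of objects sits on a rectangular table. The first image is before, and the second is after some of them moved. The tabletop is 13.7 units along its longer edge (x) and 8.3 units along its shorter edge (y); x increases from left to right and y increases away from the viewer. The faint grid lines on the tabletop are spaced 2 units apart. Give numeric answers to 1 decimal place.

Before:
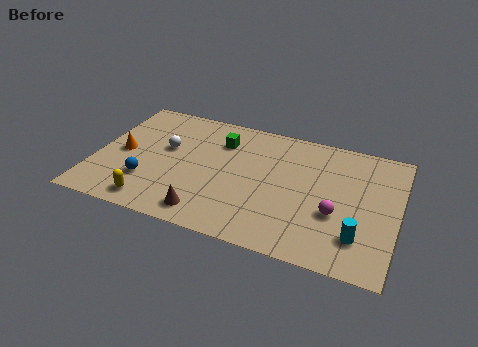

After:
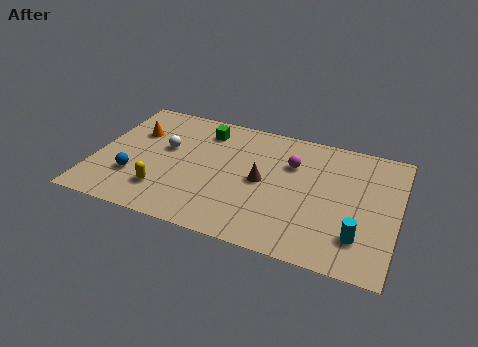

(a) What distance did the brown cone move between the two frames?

3.6

The brown cone moved from about (5.4, 1.2) to (7.6, 4.1), a distance of √(2.2² + 2.9²) ≈ 3.6.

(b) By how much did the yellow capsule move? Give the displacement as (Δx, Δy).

(0.4, 0.9)

From the two frames, the yellow capsule sits at roughly (2.9, 1.1) before and (3.3, 2.0) after.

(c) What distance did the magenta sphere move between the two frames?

3.4

From (11.0, 3.1) to (8.8, 5.7), the magenta sphere covered √(2.2² + 2.6²) ≈ 3.4 units.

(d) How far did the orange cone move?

1.6

From (1.2, 4.0) to (1.6, 5.6), the orange cone covered √(0.4² + 1.6²) ≈ 1.6 units.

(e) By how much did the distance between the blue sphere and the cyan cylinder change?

+0.6

The distance was about 9.6 in the first image and 10.2 in the second, so they moved 0.6 units further apart.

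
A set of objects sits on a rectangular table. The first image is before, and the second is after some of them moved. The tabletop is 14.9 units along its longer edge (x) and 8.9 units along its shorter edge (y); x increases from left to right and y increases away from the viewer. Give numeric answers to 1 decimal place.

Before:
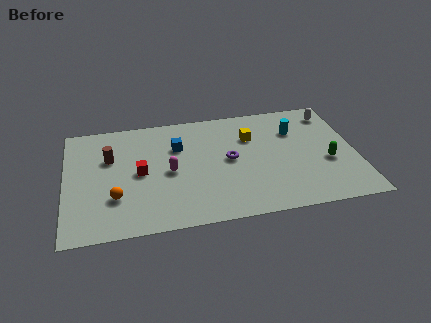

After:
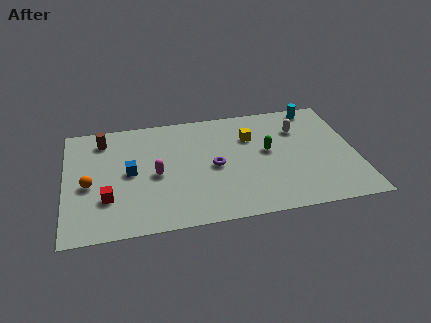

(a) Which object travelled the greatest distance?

the green capsule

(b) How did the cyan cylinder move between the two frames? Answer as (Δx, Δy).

(1.2, 1.7)

The cyan cylinder was at about (11.9, 6.3) and moved to about (13.1, 8.0).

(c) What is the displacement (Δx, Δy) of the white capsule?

(-1.8, -1.0)

From the two frames, the white capsule sits at roughly (13.9, 7.4) before and (12.1, 6.4) after.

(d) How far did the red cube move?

2.4

The red cube was near (3.8, 4.4) before and (2.1, 2.7) after, so it travelled √(1.7² + 1.7²) ≈ 2.4 units.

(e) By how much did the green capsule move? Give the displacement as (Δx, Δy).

(-3.0, 1.4)

The green capsule was at about (13.4, 3.5) and moved to about (10.4, 4.9).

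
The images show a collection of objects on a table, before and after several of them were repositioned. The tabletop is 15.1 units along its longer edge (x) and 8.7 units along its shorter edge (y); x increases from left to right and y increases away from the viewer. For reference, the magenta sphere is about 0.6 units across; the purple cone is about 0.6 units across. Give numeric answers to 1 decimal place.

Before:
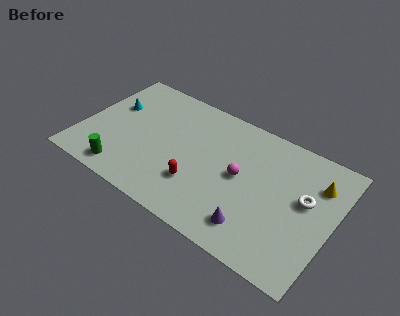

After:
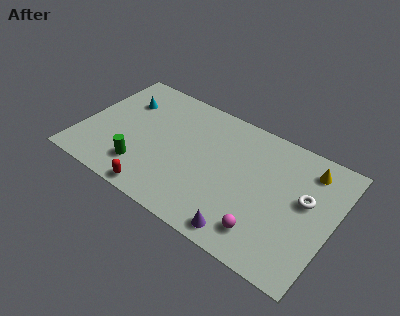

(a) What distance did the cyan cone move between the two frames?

0.9

The cyan cone was near (1.5, 5.5) before and (2.1, 6.2) after, so it travelled √(0.6² + 0.7²) ≈ 0.9 units.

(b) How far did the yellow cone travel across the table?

0.9

The yellow cone was near (13.9, 6.4) before and (13.3, 7.1) after, so it travelled √(0.6² + 0.7²) ≈ 0.9 units.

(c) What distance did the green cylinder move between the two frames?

1.3

The green cylinder was near (3.0, 1.2) before and (4.0, 2.0) after, so it travelled √(1.0² + 0.8²) ≈ 1.3 units.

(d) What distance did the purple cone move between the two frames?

0.9

The purple cone moved from about (10.9, 1.7) to (10.4, 1.0), a distance of √(0.5² + 0.7²) ≈ 0.9.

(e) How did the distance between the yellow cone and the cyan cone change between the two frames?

-1.2

The distance was about 12.4 in the first image and 11.2 in the second, so they moved 1.2 units closer together.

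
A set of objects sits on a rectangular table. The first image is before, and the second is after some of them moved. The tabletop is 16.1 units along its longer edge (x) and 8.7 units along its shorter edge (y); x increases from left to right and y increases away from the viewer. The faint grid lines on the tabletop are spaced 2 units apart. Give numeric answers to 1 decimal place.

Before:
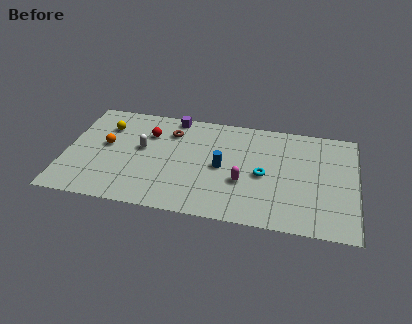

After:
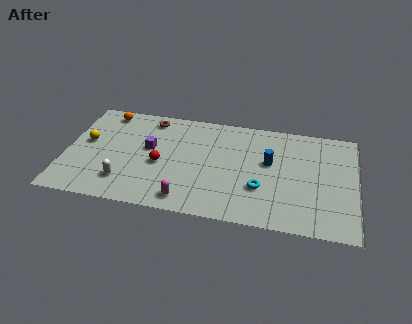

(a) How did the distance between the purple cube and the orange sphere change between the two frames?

-1.1

Before: roughly 4.8 units apart; after: 3.7. That's 1.1 units closer together.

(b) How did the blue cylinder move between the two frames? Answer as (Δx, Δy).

(2.6, 0.9)

From the two frames, the blue cylinder sits at roughly (8.7, 4.2) before and (11.3, 5.1) after.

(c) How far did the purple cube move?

3.1

The purple cube was near (5.8, 7.9) before and (4.6, 5.0) after, so it travelled √(1.2² + 2.9²) ≈ 3.1 units.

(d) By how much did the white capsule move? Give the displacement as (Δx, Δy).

(-0.8, -2.9)

The white capsule was at about (4.2, 4.9) and moved to about (3.4, 2.0).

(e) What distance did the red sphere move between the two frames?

2.5

The red sphere was near (4.5, 6.2) before and (5.3, 3.8) after, so it travelled √(0.8² + 2.4²) ≈ 2.5 units.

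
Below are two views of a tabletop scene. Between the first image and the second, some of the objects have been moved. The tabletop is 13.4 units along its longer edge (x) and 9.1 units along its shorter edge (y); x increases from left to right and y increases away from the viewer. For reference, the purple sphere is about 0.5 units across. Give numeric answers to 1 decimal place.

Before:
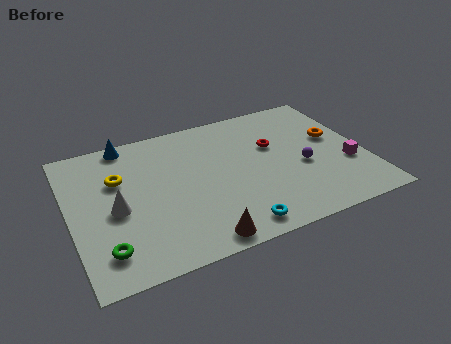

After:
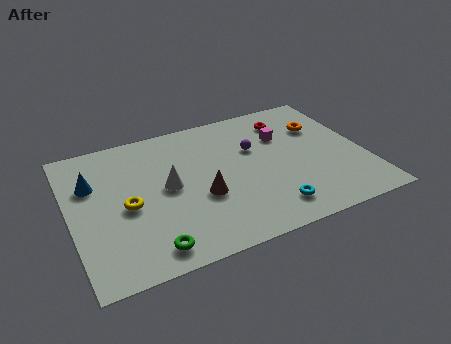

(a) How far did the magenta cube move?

4.0

The magenta cube was near (12.5, 3.2) before and (9.9, 6.2) after, so it travelled √(2.6² + 3.0²) ≈ 4.0 units.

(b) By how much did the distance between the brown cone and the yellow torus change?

-2.6

The distance was about 6.0 in the first image and 3.4 in the second, so they moved 2.6 units closer together.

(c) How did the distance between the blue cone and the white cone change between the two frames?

-0.7

The distance was about 4.3 in the first image and 3.6 in the second, so they moved 0.7 units closer together.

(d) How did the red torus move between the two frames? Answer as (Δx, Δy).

(0.9, 1.6)

The red torus was at about (9.4, 5.7) and moved to about (10.3, 7.3).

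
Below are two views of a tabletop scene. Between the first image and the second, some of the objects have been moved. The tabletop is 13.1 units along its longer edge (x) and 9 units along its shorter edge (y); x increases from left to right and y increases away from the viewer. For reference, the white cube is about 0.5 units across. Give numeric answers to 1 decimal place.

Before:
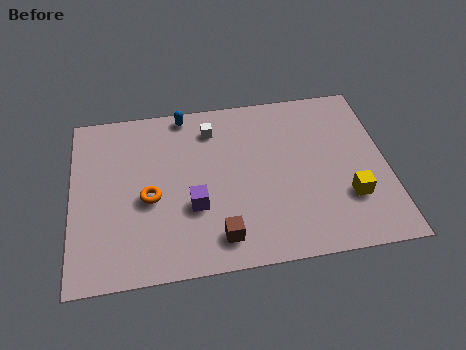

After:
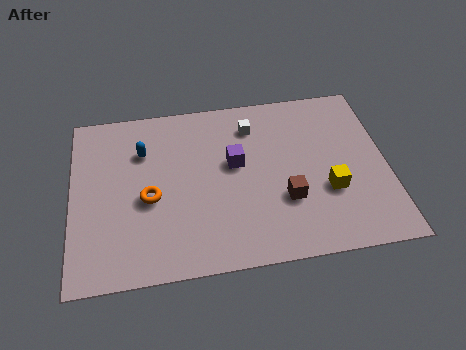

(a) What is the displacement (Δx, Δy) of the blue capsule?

(-1.8, -1.8)

The blue capsule started near (4.8, 8.2) and ended near (3.0, 6.4).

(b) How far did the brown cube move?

3.2

From (6.0, 1.5) to (8.8, 3.0), the brown cube covered √(2.8² + 1.5²) ≈ 3.2 units.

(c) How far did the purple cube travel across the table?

2.7

The purple cube was near (5.0, 3.2) before and (6.8, 5.2) after, so it travelled √(1.8² + 2.0²) ≈ 2.7 units.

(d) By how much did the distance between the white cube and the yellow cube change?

-2.2

They were about 7.1 units apart before and 4.9 after — 2.2 units closer together.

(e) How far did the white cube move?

1.7

From (5.9, 7.2) to (7.6, 7.1), the white cube covered √(1.7² + 0.1²) ≈ 1.7 units.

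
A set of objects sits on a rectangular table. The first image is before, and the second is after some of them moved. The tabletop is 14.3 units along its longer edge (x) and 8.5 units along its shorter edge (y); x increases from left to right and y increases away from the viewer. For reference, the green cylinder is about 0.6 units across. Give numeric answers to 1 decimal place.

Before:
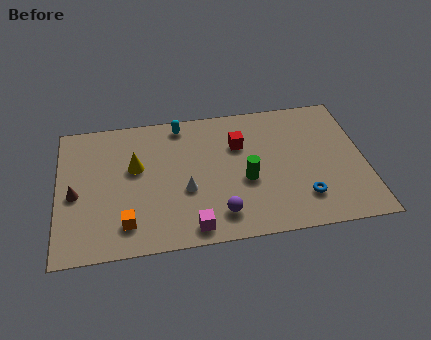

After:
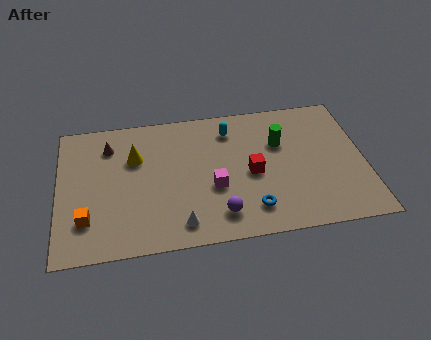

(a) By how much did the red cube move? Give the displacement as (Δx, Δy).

(0.5, -1.9)

The red cube was at about (8.5, 5.8) and moved to about (9.0, 3.9).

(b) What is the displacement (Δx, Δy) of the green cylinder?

(1.7, 2.1)

The green cylinder started near (8.7, 3.5) and ended near (10.4, 5.6).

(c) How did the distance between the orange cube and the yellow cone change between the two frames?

+0.8

The distance was about 3.4 in the first image and 4.2 in the second, so they moved 0.8 units further apart.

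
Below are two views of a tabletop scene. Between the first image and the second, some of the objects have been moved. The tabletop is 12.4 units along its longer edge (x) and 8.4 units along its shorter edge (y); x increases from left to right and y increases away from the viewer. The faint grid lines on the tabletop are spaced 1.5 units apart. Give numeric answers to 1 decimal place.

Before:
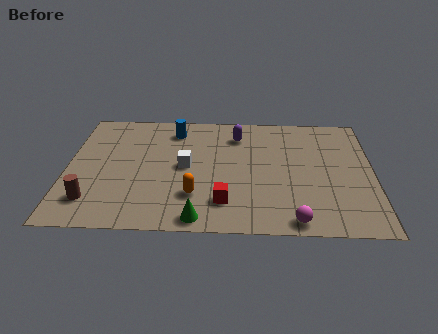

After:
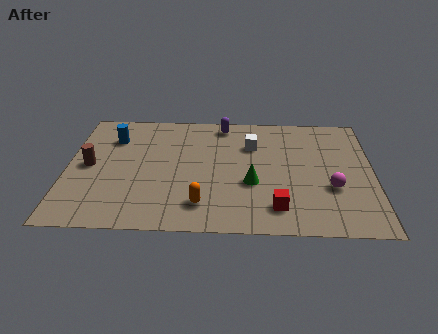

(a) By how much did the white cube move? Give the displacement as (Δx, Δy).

(2.7, 1.6)

From the two frames, the white cube sits at roughly (4.8, 4.3) before and (7.5, 5.9) after.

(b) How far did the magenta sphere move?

2.7

From (9.2, 0.8) to (10.7, 3.0), the magenta sphere covered √(1.5² + 2.2²) ≈ 2.7 units.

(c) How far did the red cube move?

2.1

The red cube moved from about (6.4, 1.9) to (8.5, 1.6), a distance of √(2.1² + 0.3²) ≈ 2.1.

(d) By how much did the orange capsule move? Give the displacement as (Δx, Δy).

(0.3, -0.6)

From the two frames, the orange capsule sits at roughly (5.2, 2.3) before and (5.5, 1.7) after.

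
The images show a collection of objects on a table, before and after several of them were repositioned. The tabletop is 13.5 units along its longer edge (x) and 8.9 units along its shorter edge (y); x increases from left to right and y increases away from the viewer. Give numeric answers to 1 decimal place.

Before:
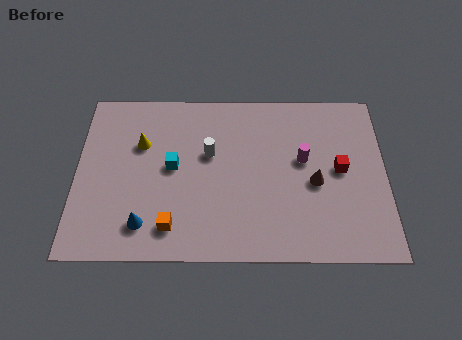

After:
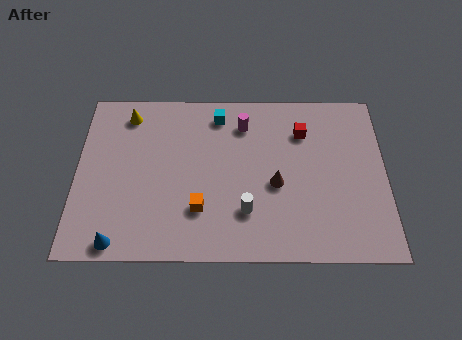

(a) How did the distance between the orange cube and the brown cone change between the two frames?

-3.1

The distance was about 6.6 in the first image and 3.5 in the second, so they moved 3.1 units closer together.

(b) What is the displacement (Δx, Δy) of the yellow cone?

(-0.6, 1.6)

The yellow cone started near (2.8, 5.9) and ended near (2.2, 7.5).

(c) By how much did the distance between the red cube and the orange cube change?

-1.8

The distance was about 7.9 in the first image and 6.1 in the second, so they moved 1.8 units closer together.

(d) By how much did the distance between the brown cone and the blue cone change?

-0.3

They were about 7.7 units apart before and 7.4 after — 0.3 units closer together.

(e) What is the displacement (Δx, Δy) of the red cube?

(-1.6, 2.0)

From the two frames, the red cube sits at roughly (11.5, 4.6) before and (9.9, 6.6) after.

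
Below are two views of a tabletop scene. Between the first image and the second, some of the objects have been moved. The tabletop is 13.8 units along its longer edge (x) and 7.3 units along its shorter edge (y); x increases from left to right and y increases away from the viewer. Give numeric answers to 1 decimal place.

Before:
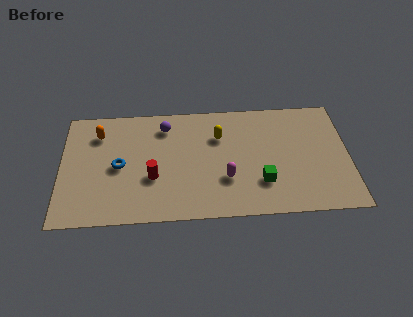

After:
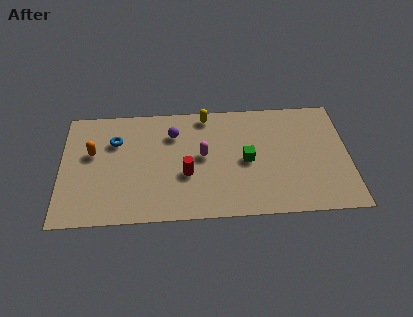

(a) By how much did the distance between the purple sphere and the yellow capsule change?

-0.8

The distance was about 2.7 in the first image and 1.9 in the second, so they moved 0.8 units closer together.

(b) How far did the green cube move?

1.6

The green cube was near (9.6, 2.1) before and (8.9, 3.5) after, so it travelled √(0.7² + 1.4²) ≈ 1.6 units.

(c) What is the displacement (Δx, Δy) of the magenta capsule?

(-1.1, 1.5)

The magenta capsule was at about (7.9, 2.4) and moved to about (6.8, 3.9).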